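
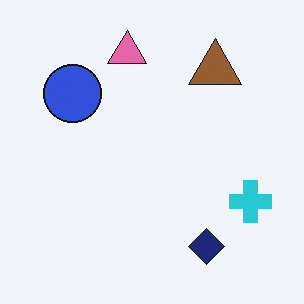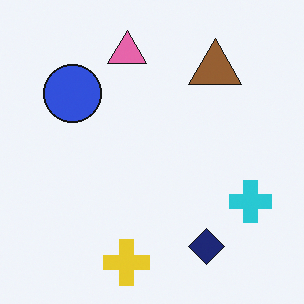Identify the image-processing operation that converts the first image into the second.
The transformation is: overlaid with an additional yellow cross.

A yellow cross appears in the second image that is absent from the first.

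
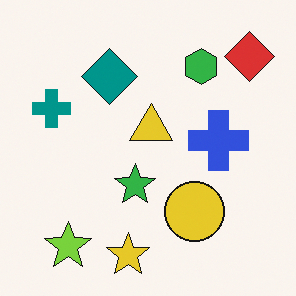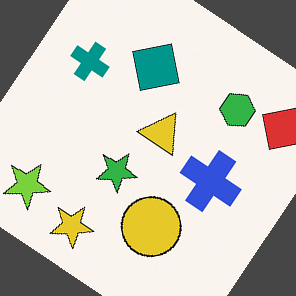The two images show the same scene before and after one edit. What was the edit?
The transformation is: rotated clockwise by a large amount — several tens of degrees.

Every shape is tilted by the same angle and the image corners show triangular fill wedges — a whole-image rotation by a non-right angle.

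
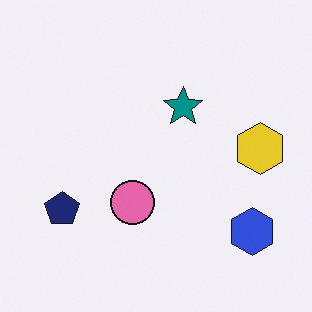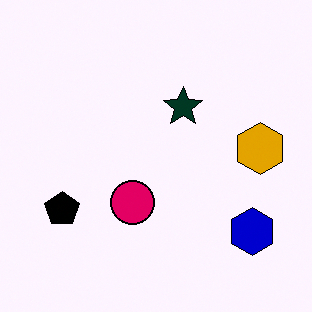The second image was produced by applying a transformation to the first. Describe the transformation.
It was given much higher contrast.

Tones are pushed away from mid-grey across the whole image — a global contrast change.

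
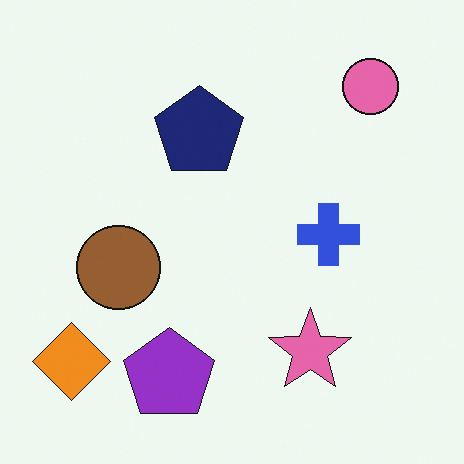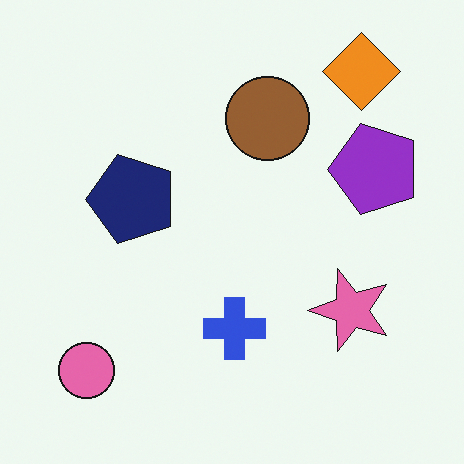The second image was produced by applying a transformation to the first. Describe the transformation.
Transposed (reflected across the top-left ↔ bottom-right diagonal).

Shapes have swapped their row and column positions — what was in the top-right is now in the bottom-left — a diagonal reflection.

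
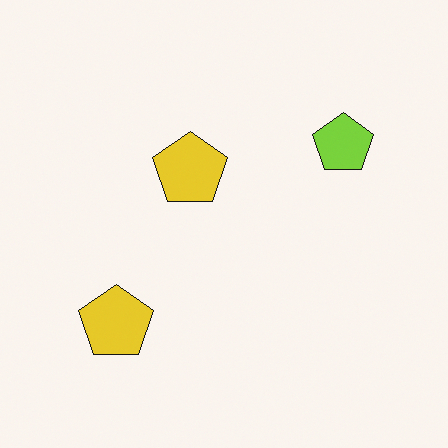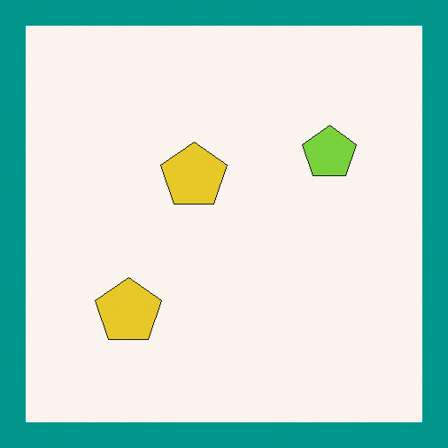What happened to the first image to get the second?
This is the original image framed with a teal border.

A solid teal frame runs around the edge of the second image, with the content slightly shrunk inside it.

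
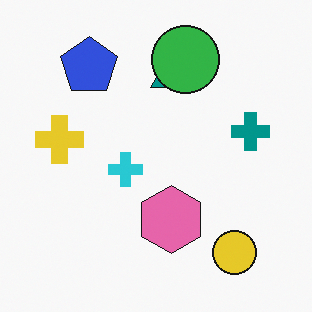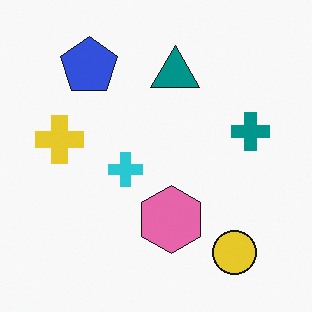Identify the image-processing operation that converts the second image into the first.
This is the original image overlaid with an additional green circle.

A green circle appears in the first image that is absent from the second.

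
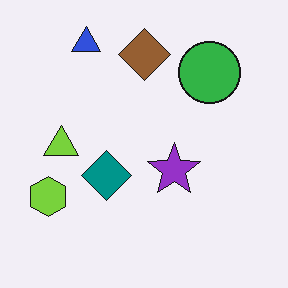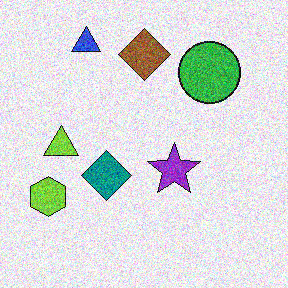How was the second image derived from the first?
The image was degraded with a thick layer of grain.

Random speckle covers the whole image, including the flat background.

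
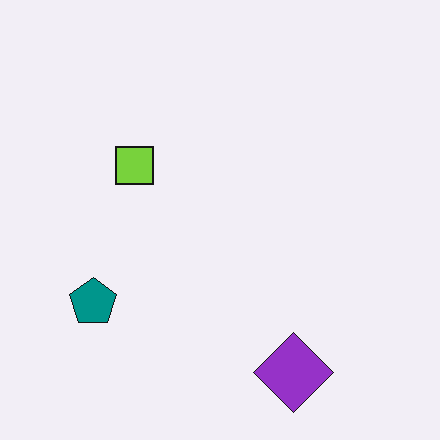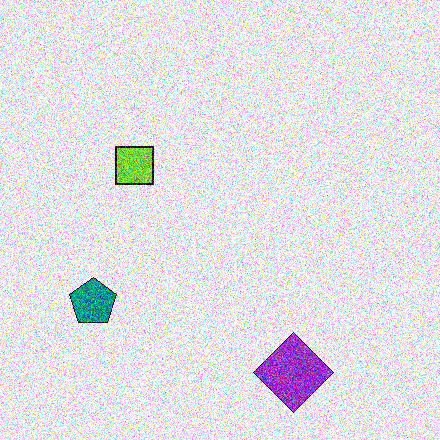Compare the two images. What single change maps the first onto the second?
This is the original image degraded with strong gaussian noise.

Random speckle covers the whole image, including the flat background.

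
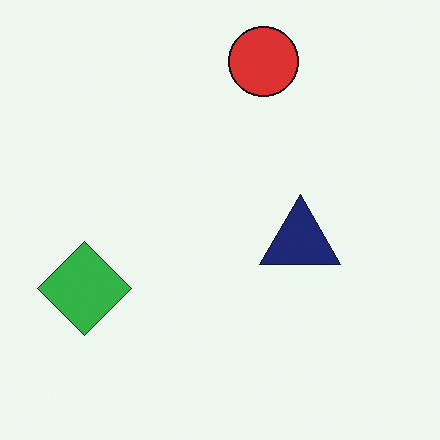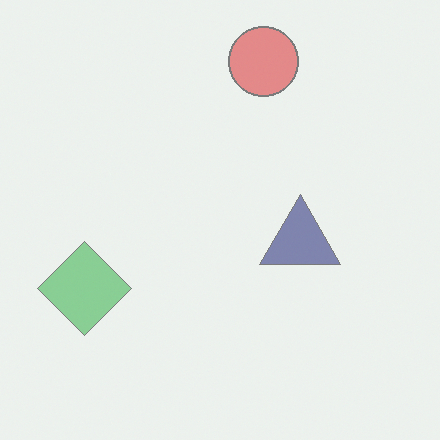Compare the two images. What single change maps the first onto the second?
Washed out (contrast reduced).

Tones are pushed toward mid-grey across the whole image — a global contrast change.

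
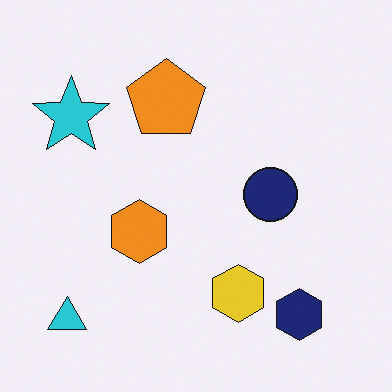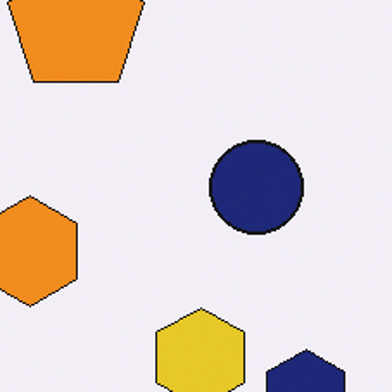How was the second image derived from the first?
The transformation is: cropped to a noticeably smaller region and rescaled.

The visible shapes are larger and the field of view is narrower; shapes near the original edges may be partly or wholly outside the frame — a crop-and-rescale.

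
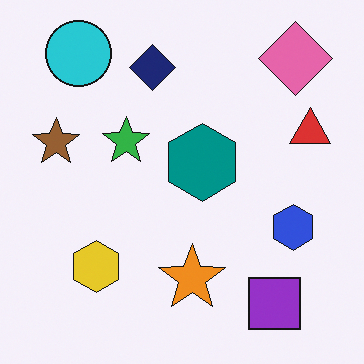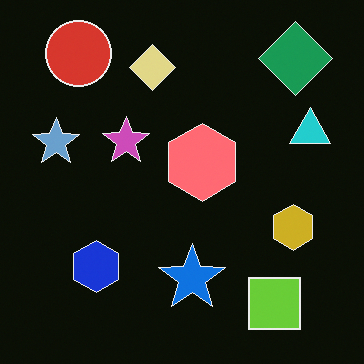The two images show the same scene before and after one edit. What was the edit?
It was color-inverted (negative).

The light background has become dark and every shape's color is its complement — a photographic negative.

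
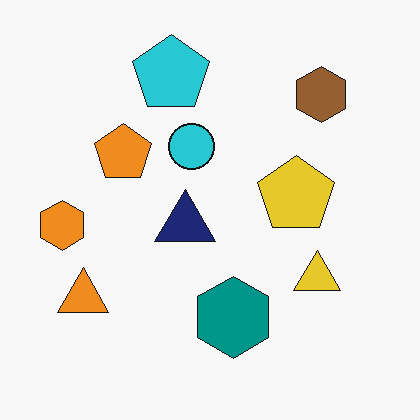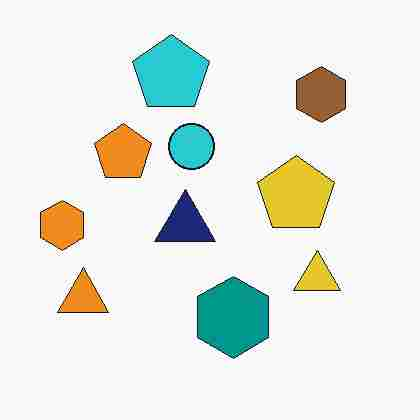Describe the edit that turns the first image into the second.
This is the original image heavily JPEG-compressed with obvious blocking artifacts.

Blocky 8×8 compression artifacts appear around shape edges and the flat background shows ringing — characteristic JPEG degradation.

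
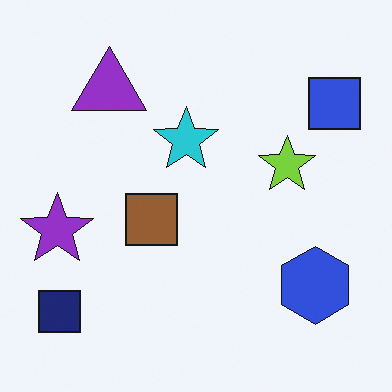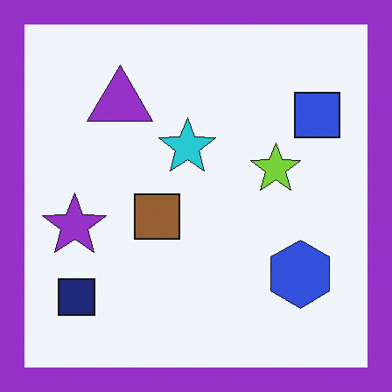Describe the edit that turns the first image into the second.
This is the original image framed with a purple border.

A solid purple frame runs around the edge of the second image, with the content slightly shrunk inside it.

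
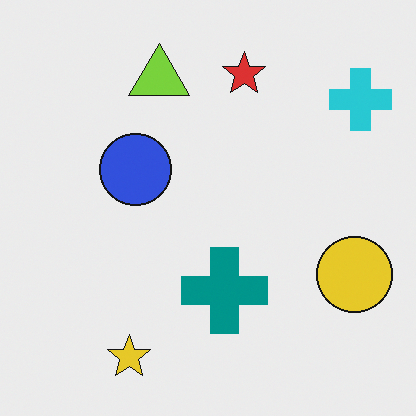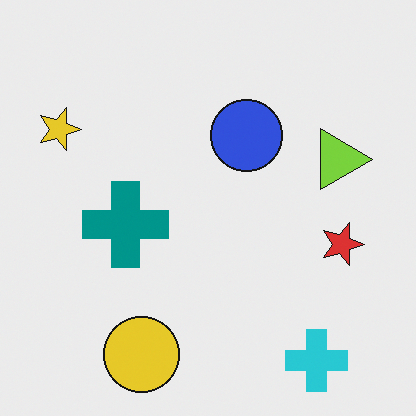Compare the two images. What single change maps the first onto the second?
The image was rotated 90° clockwise.

The cyan cross sits in the top-right of the first image and the bottom-right of the second — consistent with a whole-image 90° clockwise rotation.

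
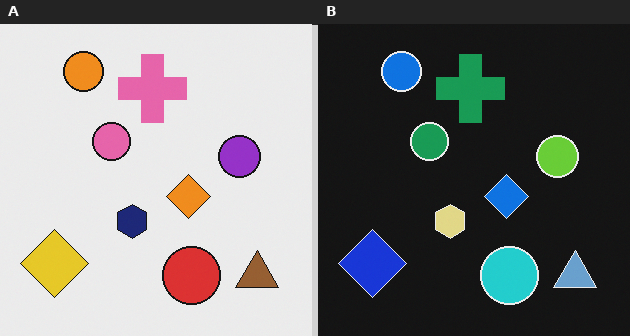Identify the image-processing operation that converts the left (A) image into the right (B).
The right (B) image is the left (A) color-inverted (negative).

The light background has become dark and every shape's color is its complement — a photographic negative.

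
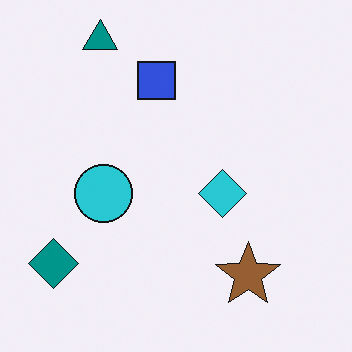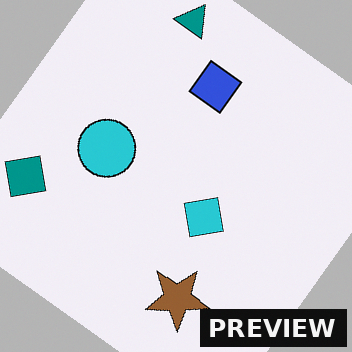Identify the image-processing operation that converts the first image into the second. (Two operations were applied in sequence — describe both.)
Rotated clockwise by a large amount — several tens of degrees, then watermarked with the text "PREVIEW" in the lower-right corner.

Every shape is tilted by the same angle and the image corners show triangular fill wedges — a whole-image rotation by a non-right angle. A dark label reading "PREVIEW" appears in the lower-right corner.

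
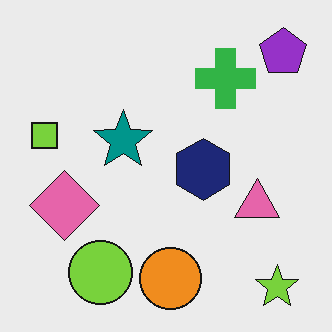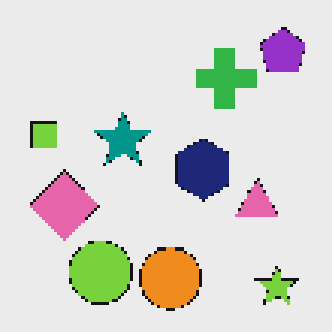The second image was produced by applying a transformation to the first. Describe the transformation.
The second image is the first mildly pixelated.

Shapes are reduced to large square blocks; fine edges and outlines are lost — a downscale-then-upscale (mosaic) effect.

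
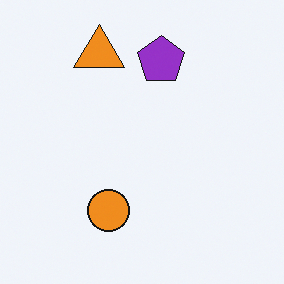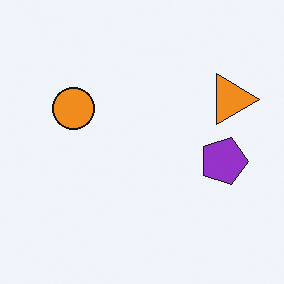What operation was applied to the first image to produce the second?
The second image is the first rotated 90° clockwise.

The orange triangle sits in the top of the first image and the right of the second — consistent with a whole-image 90° clockwise rotation.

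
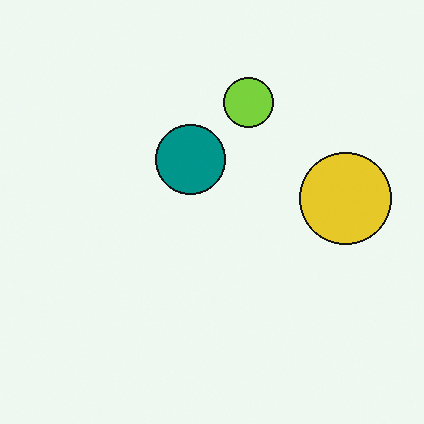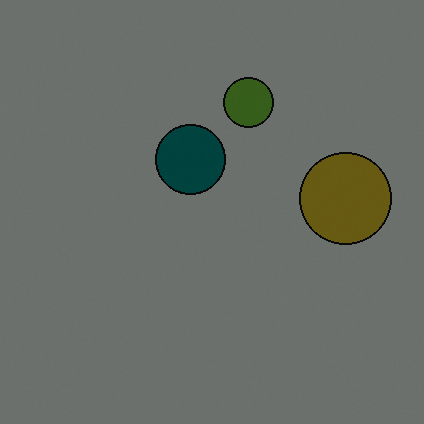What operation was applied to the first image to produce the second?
The second image is the first substantially darkened.

Every pixel — background and shapes alike — is uniformly darkened.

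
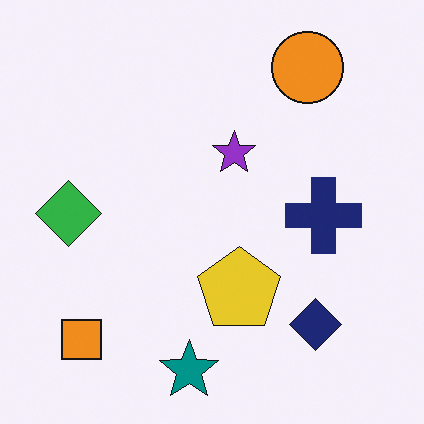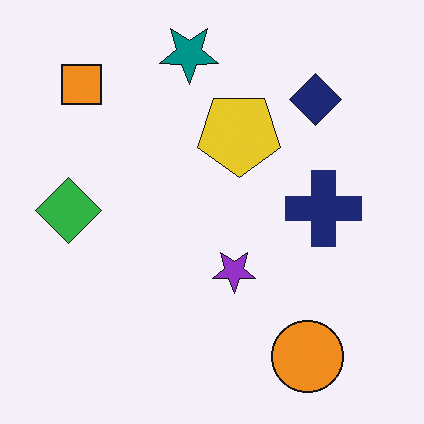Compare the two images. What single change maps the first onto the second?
Flipped vertically (top ↔ bottom).

The teal star is in the bottom of the first image and the top of the second — shapes on opposite sides of the horizontal midline have swapped in a mirror flip.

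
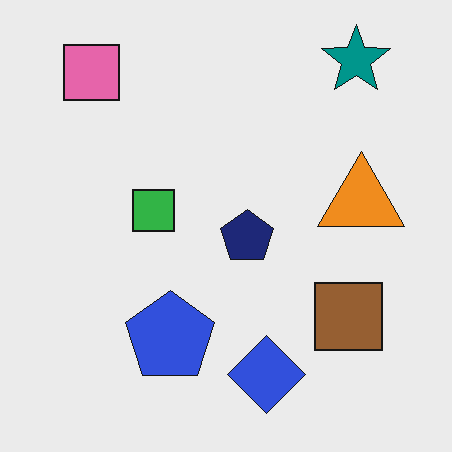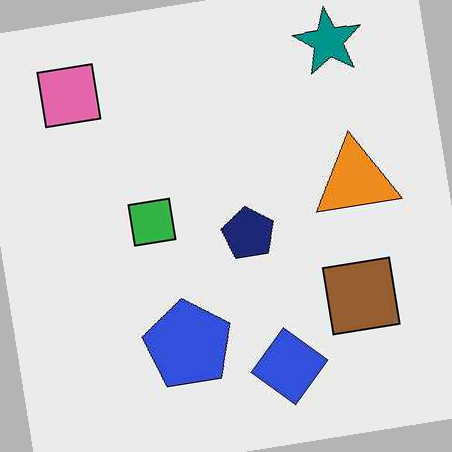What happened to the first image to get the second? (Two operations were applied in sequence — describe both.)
The transformation is: given moderate JPEG compression, then rotated counter-clockwise by a small amount.

Blocky 8×8 compression artifacts appear around shape edges and the flat background shows ringing — characteristic JPEG degradation. Every shape is tilted by the same angle and the image corners show triangular fill wedges — a whole-image rotation by a non-right angle.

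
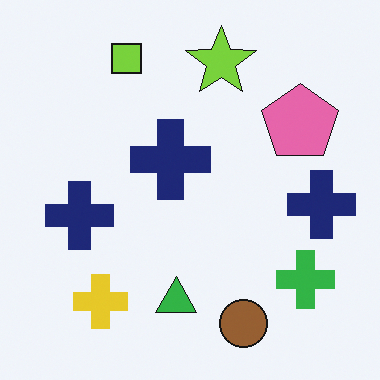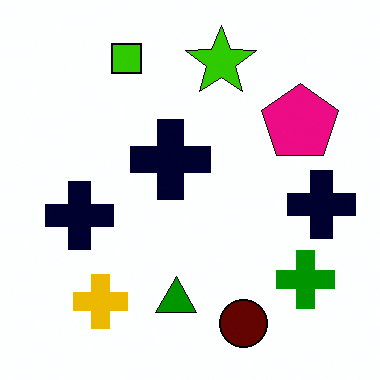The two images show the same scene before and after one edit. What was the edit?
It was boosted in contrast.

Tones are pushed away from mid-grey across the whole image — a global contrast change.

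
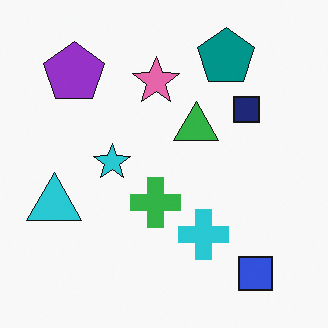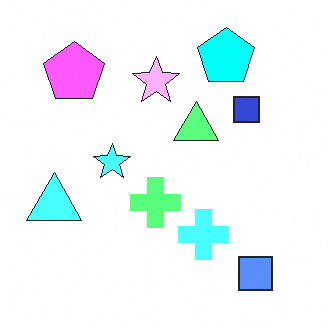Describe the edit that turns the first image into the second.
This is the original image substantially brightened.

Every pixel — background and shapes alike — is uniformly brightened.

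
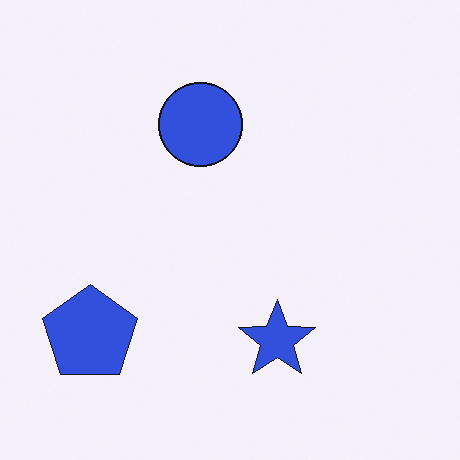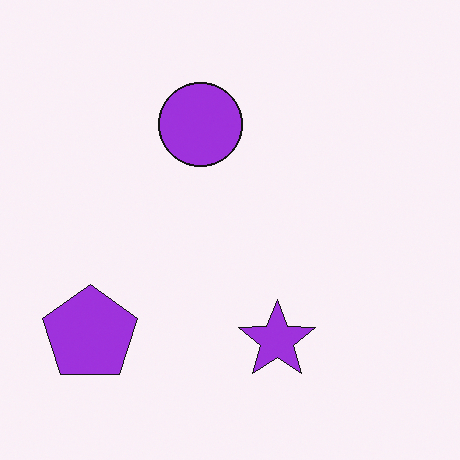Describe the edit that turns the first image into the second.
The transformation is: hue-shifted slightly.

Every shape's color has rotated by the same amount around the hue wheel — a uniform hue shift.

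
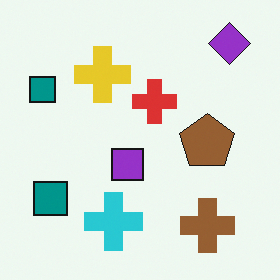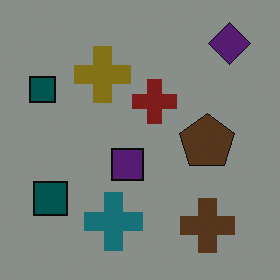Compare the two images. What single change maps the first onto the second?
The image was substantially darkened.

Every pixel — background and shapes alike — is uniformly darkened.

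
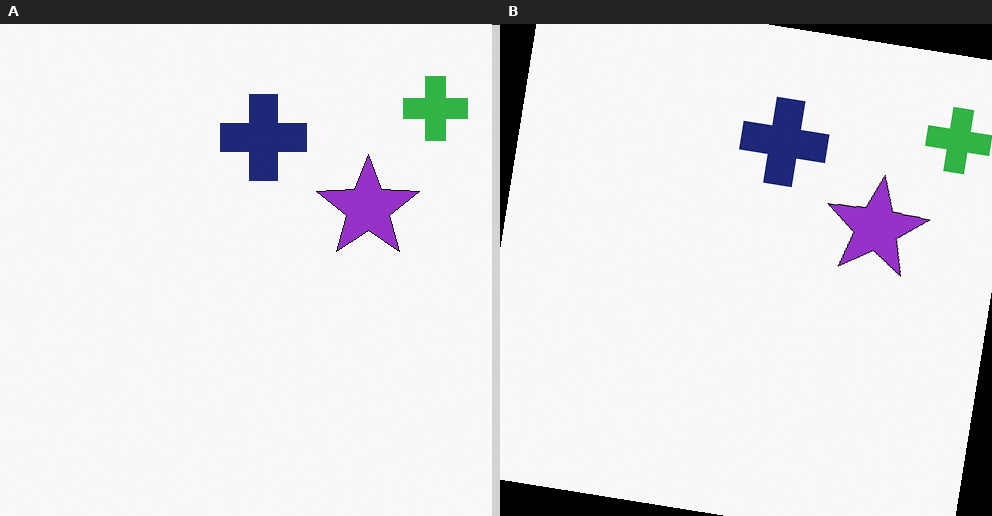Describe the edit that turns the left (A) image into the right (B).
This is the original image rotated clockwise by a small amount.

Every shape is tilted by the same angle and the image corners show triangular fill wedges — a whole-image rotation by a non-right angle.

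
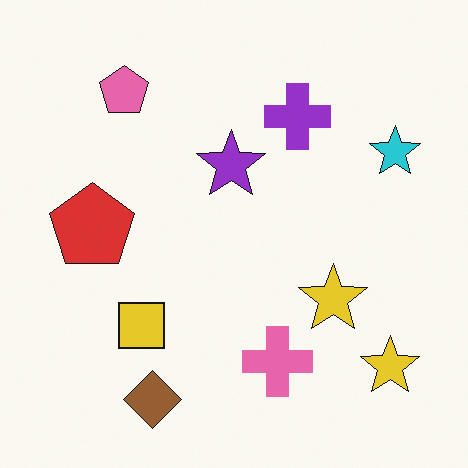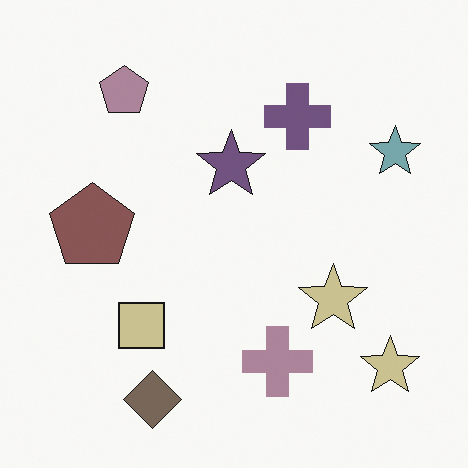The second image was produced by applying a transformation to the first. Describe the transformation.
The second image is the first heavily desaturated.

All colors are more muted and greyish — a global saturation change.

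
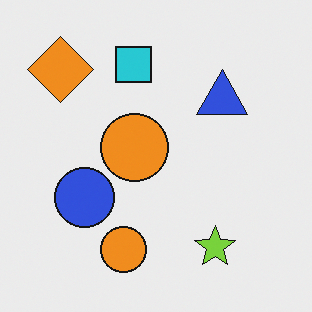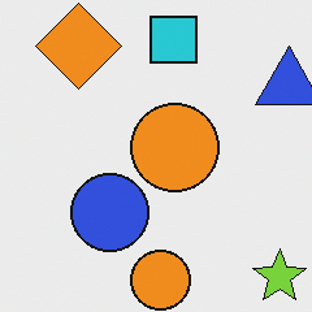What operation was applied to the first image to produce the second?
The second image is the first cropped slightly and scaled back up.

The visible shapes are larger and the field of view is narrower; shapes near the original edges may be partly or wholly outside the frame — a crop-and-rescale.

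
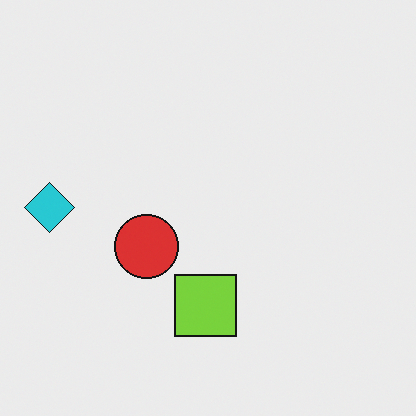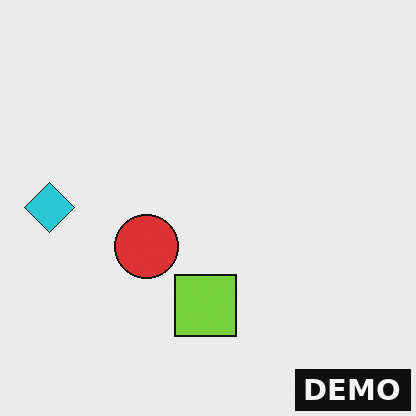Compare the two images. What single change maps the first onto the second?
Watermarked with the text "DEMO" in the lower-right corner.

A dark label reading "DEMO" appears in the lower-right corner.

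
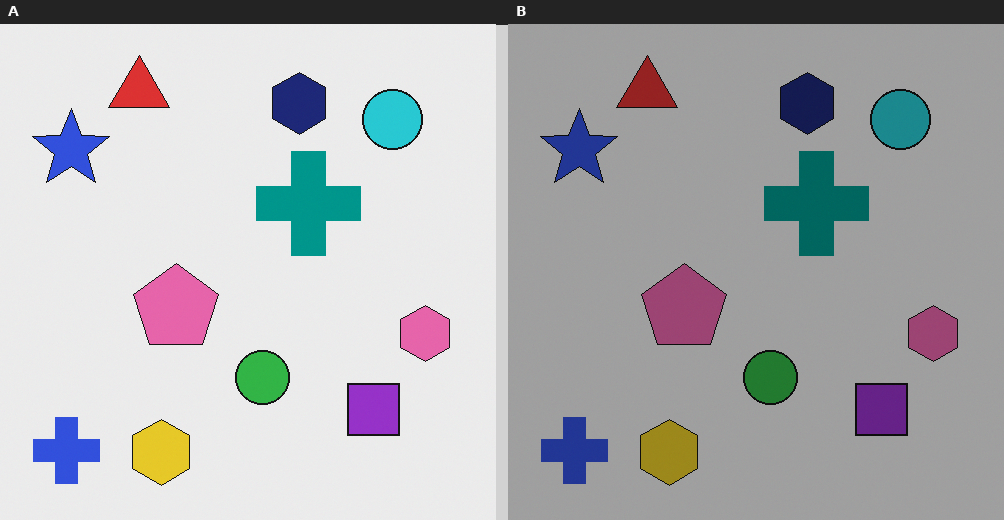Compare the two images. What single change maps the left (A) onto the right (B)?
This is the original image substantially darkened.

Every pixel — background and shapes alike — is uniformly darkened.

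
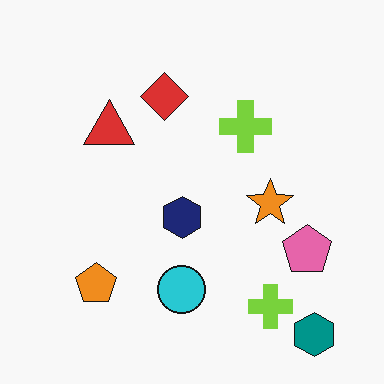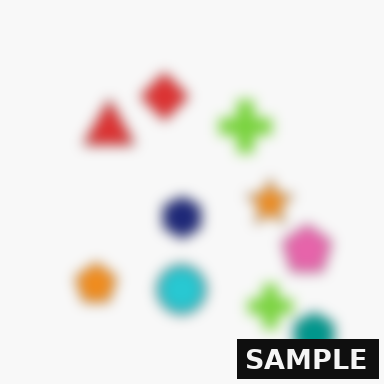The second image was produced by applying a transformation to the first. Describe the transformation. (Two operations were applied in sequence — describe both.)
The transformation is: strongly gaussian-blurred, then watermarked with the text "SAMPLE" in the lower-right corner.

Shape edges and outlines are uniformly softened across the whole image. A dark label reading "SAMPLE" appears in the lower-right corner.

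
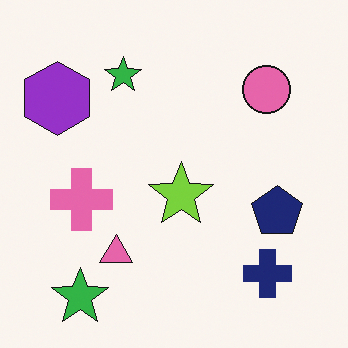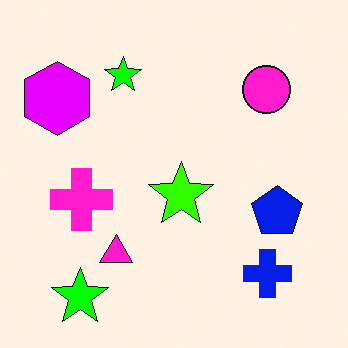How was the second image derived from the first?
The second image is the first made much more vivid (saturation change).

All colors are more vivid — a global saturation change.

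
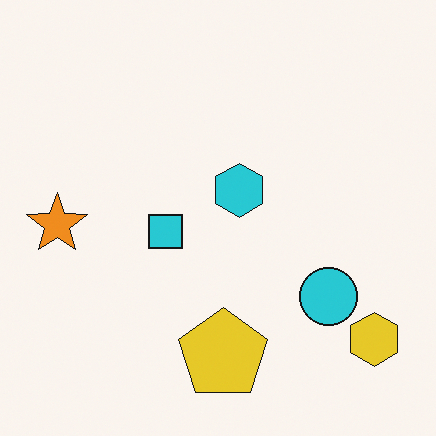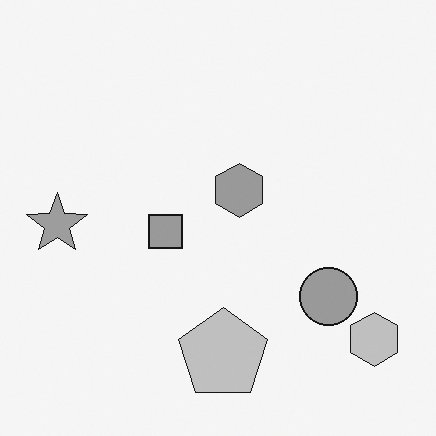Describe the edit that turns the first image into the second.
It was converted to grayscale.

All color is removed — every shape is now a shade of grey.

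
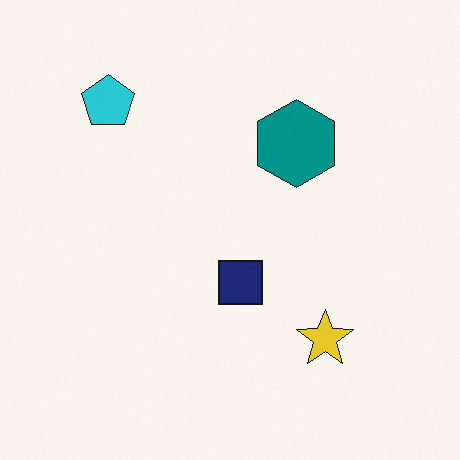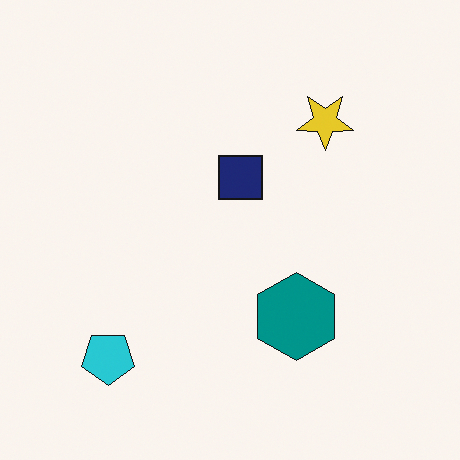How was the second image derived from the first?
The transformation is: flipped vertically (top ↔ bottom).

The cyan pentagon is in the top-left of the first image and the bottom-left of the second — shapes on opposite sides of the horizontal midline have swapped in a mirror flip.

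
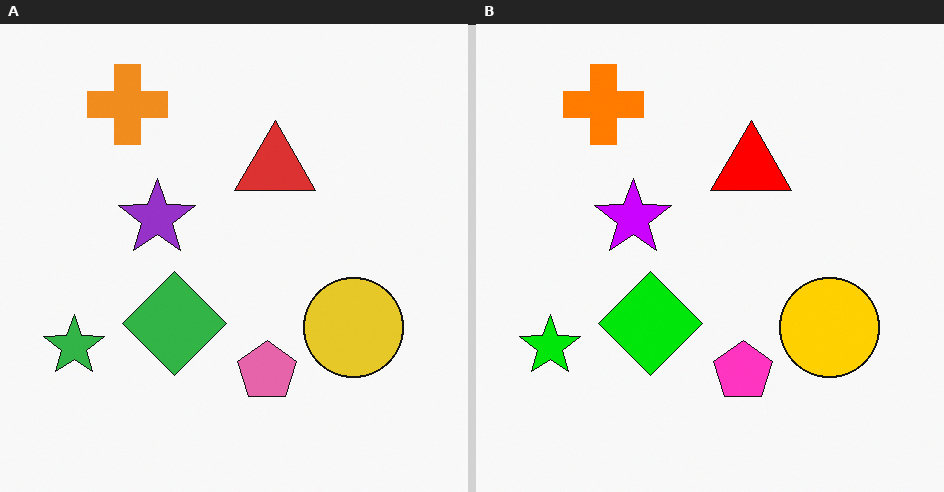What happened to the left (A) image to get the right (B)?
The right (B) image is the left (A) made much more vivid (saturation change).

All colors are more vivid — a global saturation change.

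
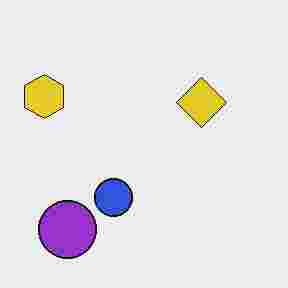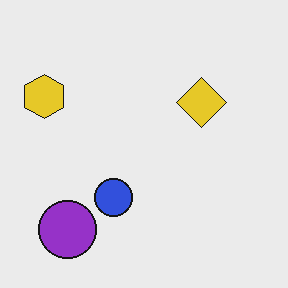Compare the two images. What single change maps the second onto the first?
The transformation is: heavily JPEG-compressed with obvious blocking artifacts.

Blocky 8×8 compression artifacts appear around shape edges and the flat background shows ringing — characteristic JPEG degradation.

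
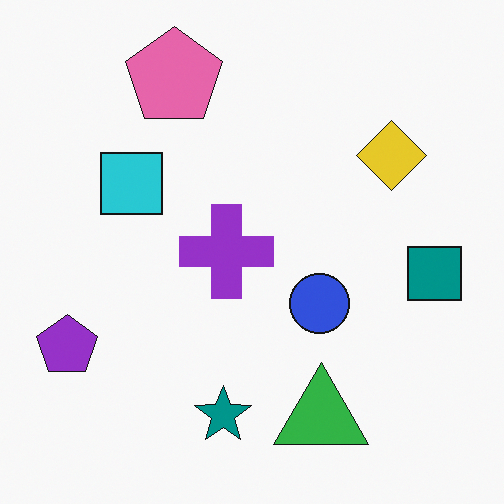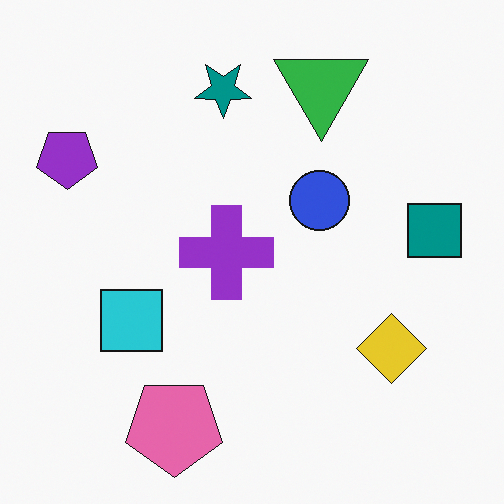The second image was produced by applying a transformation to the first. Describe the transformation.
The second image is the first flipped vertically (top ↔ bottom).

The pink pentagon is in the top of the first image and the bottom of the second — shapes on opposite sides of the horizontal midline have swapped in a mirror flip.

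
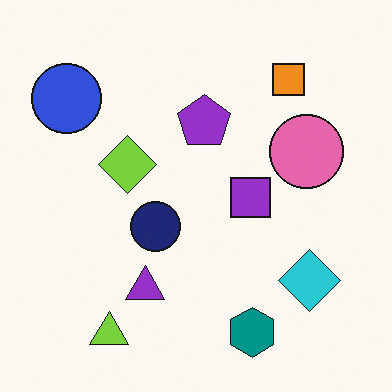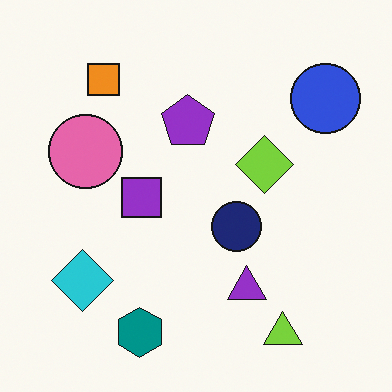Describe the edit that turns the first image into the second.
This is the original image flipped horizontally (left ↔ right).

The blue circle is in the top-left of the first image and the top-right of the second — shapes on opposite sides of the vertical midline have swapped in a mirror flip.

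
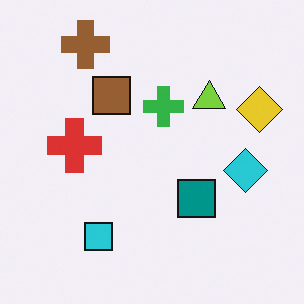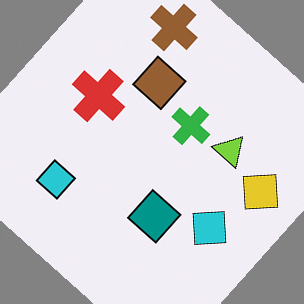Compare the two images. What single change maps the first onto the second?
The image was rotated clockwise by a large amount — several tens of degrees.

Every shape is tilted by the same angle and the image corners show triangular fill wedges — a whole-image rotation by a non-right angle.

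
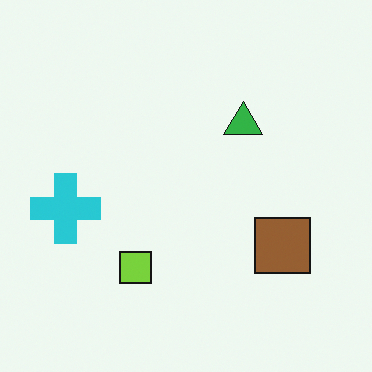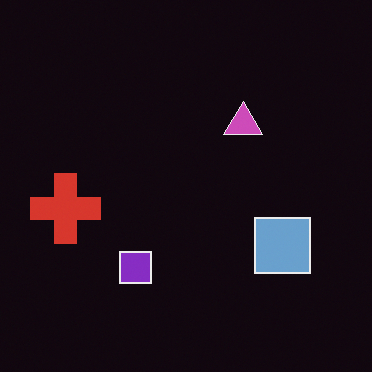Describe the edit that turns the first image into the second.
The second image is the first color-inverted (negative).

The light background has become dark and every shape's color is its complement — a photographic negative.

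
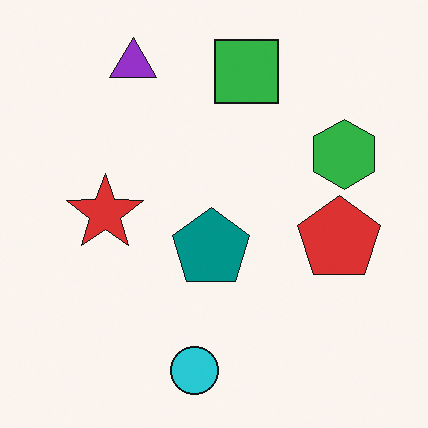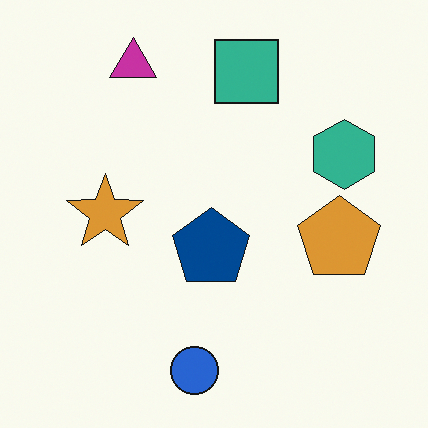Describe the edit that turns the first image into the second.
It was hue-shifted by a small amount.

Every shape's color has rotated by the same amount around the hue wheel — a uniform hue shift.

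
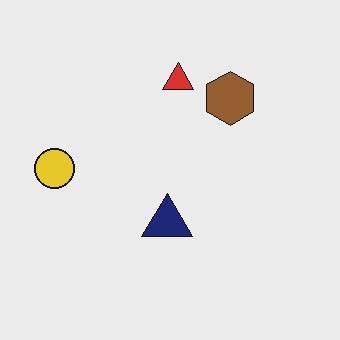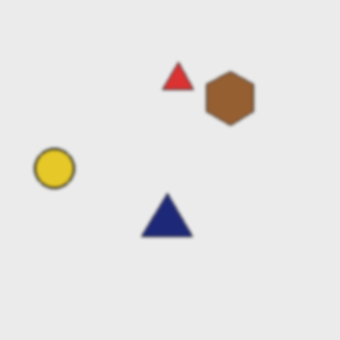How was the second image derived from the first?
Lightly blurred.

Shape edges and outlines are uniformly softened across the whole image.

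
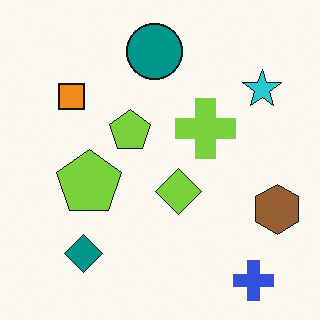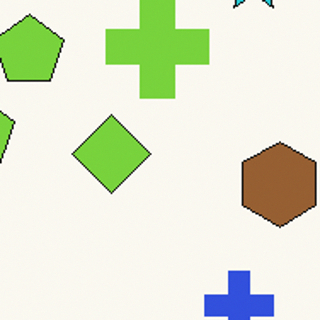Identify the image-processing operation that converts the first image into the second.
The image was cropped tightly and scaled back up.

The visible shapes are larger and the field of view is narrower; shapes near the original edges may be partly or wholly outside the frame — a crop-and-rescale.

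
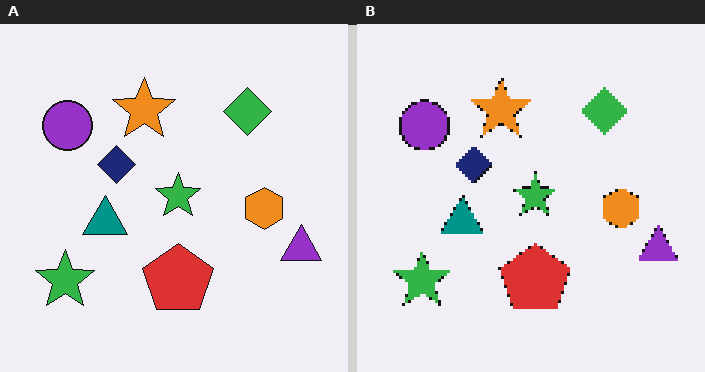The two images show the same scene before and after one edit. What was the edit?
This is the original image mildly pixelated.

Shapes are reduced to large square blocks; fine edges and outlines are lost — a downscale-then-upscale (mosaic) effect.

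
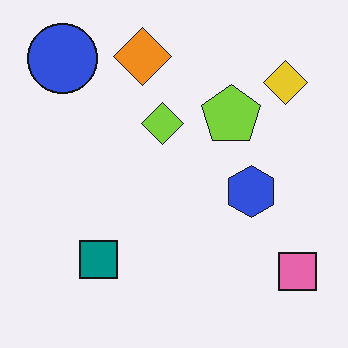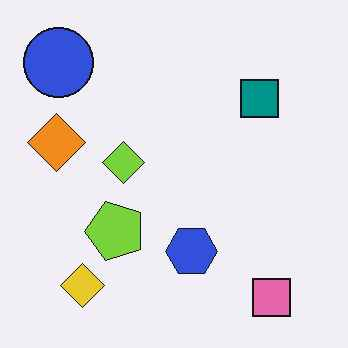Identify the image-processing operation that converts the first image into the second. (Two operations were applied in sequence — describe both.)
This is the original image transposed (reflected across the top-left ↔ bottom-right diagonal), then given moderate JPEG compression.

Shapes have swapped their row and column positions — what was in the top-right is now in the bottom-left — a diagonal reflection. Blocky 8×8 compression artifacts appear around shape edges and the flat background shows ringing — characteristic JPEG degradation.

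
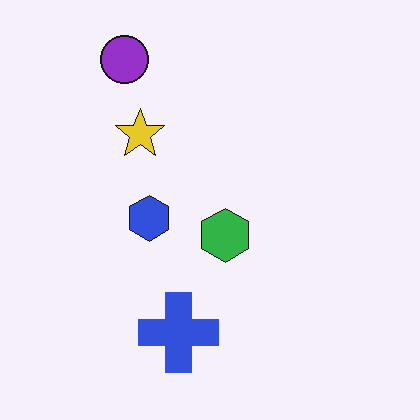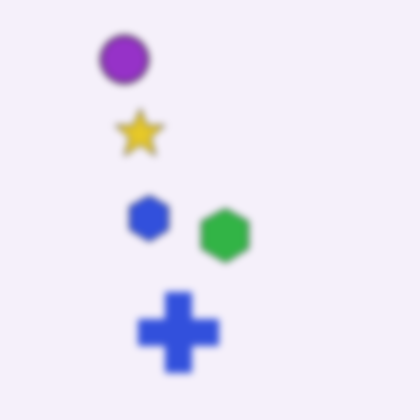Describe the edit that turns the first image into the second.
It was noticeably gaussian-blurred.

Shape edges and outlines are uniformly softened across the whole image.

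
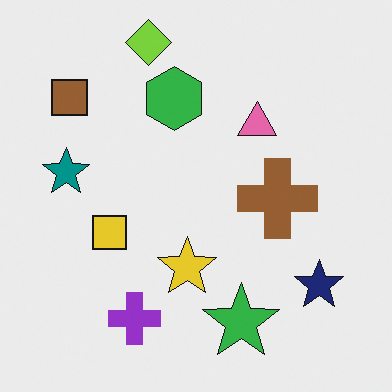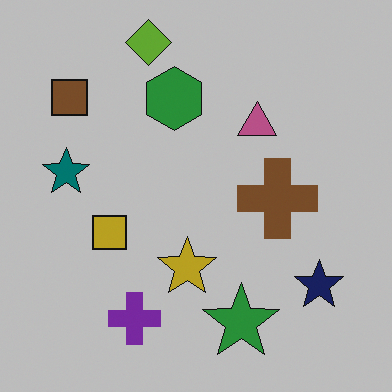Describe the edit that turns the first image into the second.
The image was darkened a little.

Every pixel — background and shapes alike — is uniformly darkened.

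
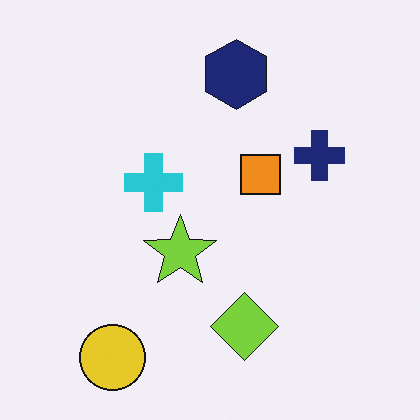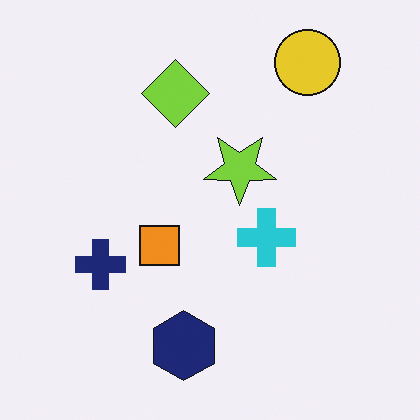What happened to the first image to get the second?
The image was rotated 180°.

The yellow circle sits in the bottom-left of the first image and the top-right of the second — consistent with a whole-image 180° rotation.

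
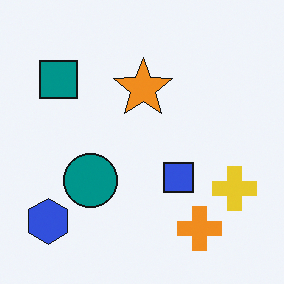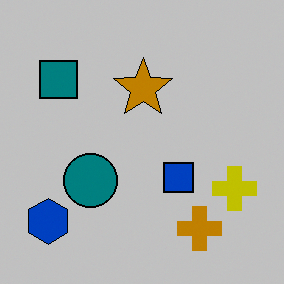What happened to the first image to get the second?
The image was heavily posterized to just a handful of flat colors.

Each flat color has snapped to a coarser quantized level — most visibly, the near-white background has dropped to a flat grey.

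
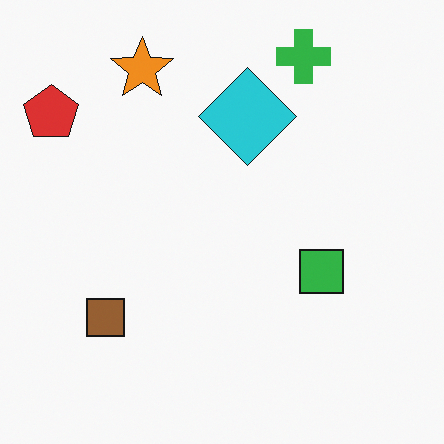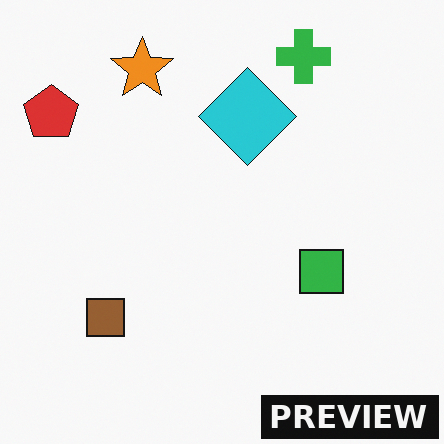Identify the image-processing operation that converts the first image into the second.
The image was watermarked with the text "PREVIEW" in the lower-right corner.

A dark label reading "PREVIEW" appears in the lower-right corner.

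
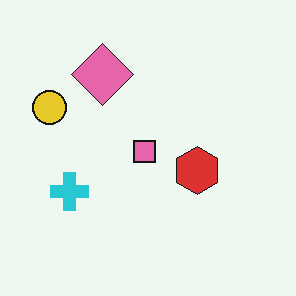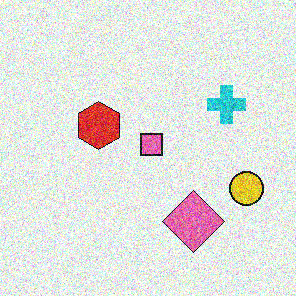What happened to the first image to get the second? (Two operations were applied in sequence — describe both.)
Rotated 180°, then degraded with strong gaussian noise.

The yellow circle sits in the left of the first image and the right of the second — consistent with a whole-image 180° rotation. Random speckle covers the whole image, including the flat background.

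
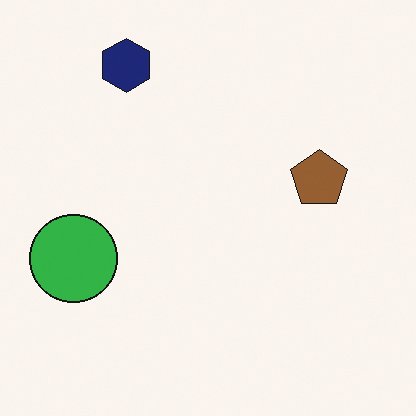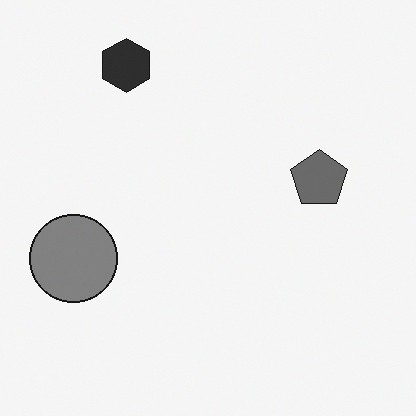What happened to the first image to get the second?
The image was converted to grayscale.

All color is removed — every shape is now a shade of grey.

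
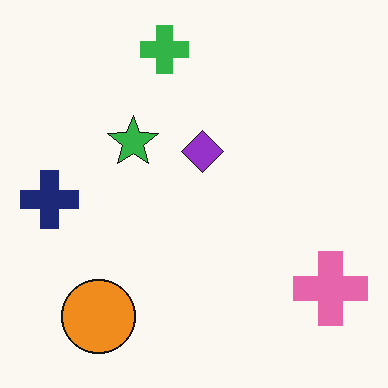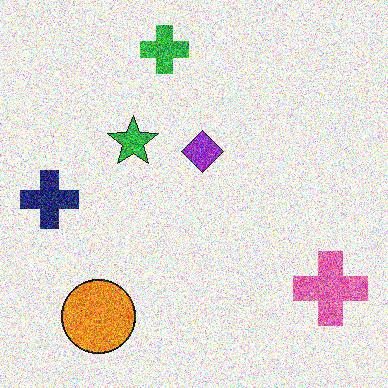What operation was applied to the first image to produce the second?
It was degraded with a thick layer of grain.

Random speckle covers the whole image, including the flat background.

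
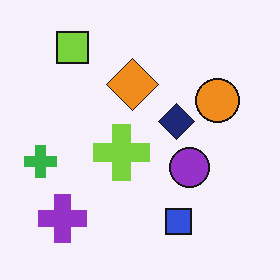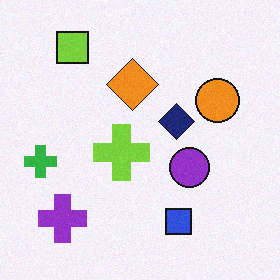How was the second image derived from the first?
The second image is the first degraded with light additive noise.

Random speckle covers the whole image, including the flat background.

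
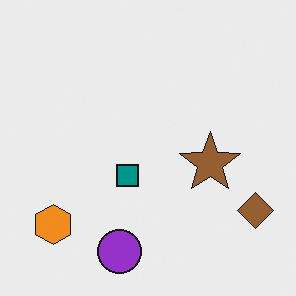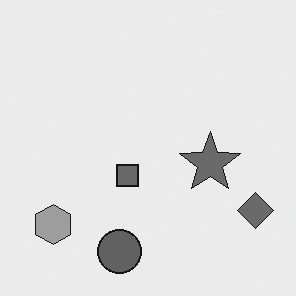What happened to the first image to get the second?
It was converted to grayscale.

All color is removed — every shape is now a shade of grey.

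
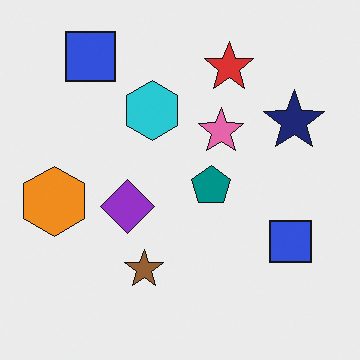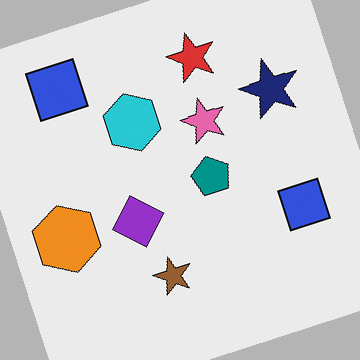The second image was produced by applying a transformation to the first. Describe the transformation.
The image was rotated counter-clockwise by a clearly visible amount.

Every shape is tilted by the same angle and the image corners show triangular fill wedges — a whole-image rotation by a non-right angle.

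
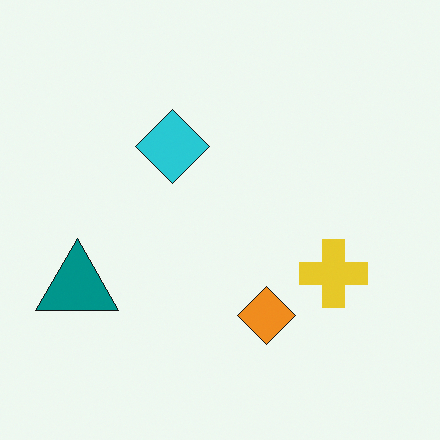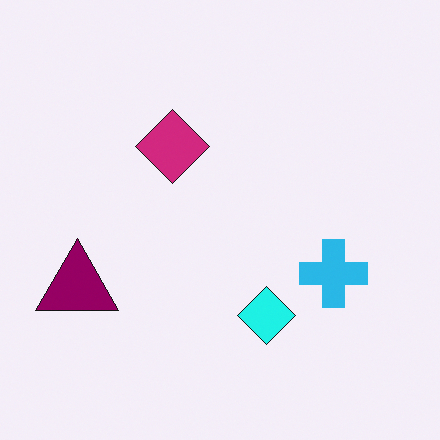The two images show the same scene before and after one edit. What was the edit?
The transformation is: hue-shifted noticeably.

Every shape's color has rotated by the same amount around the hue wheel — a uniform hue shift.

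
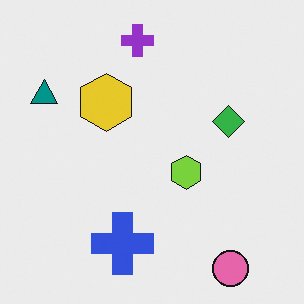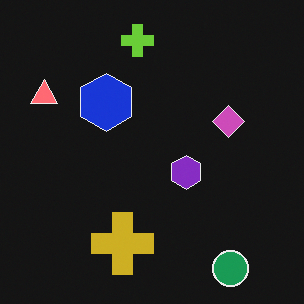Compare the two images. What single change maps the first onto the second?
Color-inverted (negative).

The light background has become dark and every shape's color is its complement — a photographic negative.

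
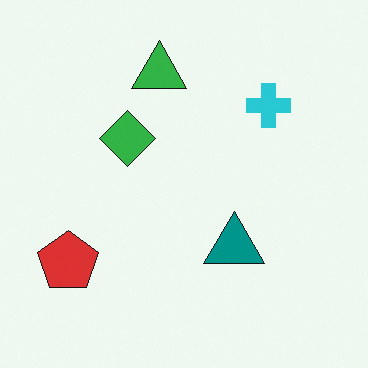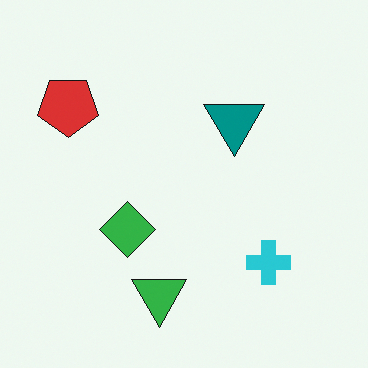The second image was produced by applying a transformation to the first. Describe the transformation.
The second image is the first flipped vertically (top ↔ bottom).

The green triangle is in the top of the first image and the bottom of the second — shapes on opposite sides of the horizontal midline have swapped in a mirror flip.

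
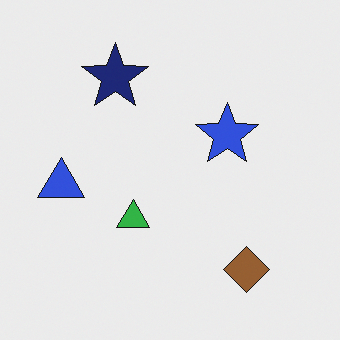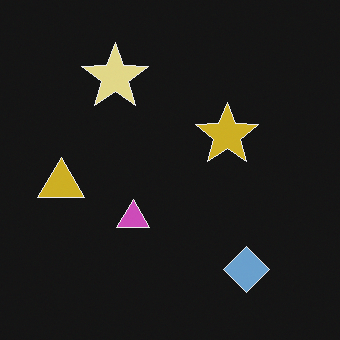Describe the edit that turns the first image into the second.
It was color-inverted (negative).

The light background has become dark and every shape's color is its complement — a photographic negative.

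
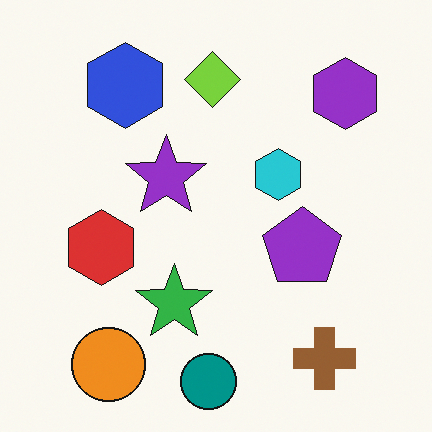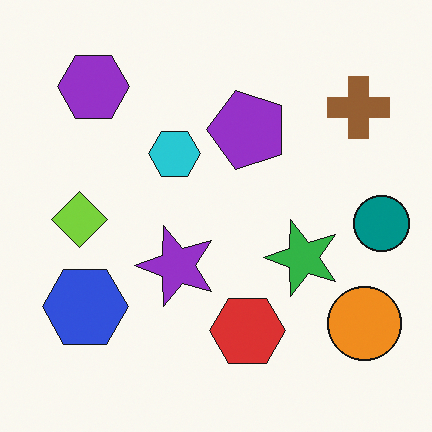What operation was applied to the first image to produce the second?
It was rotated 90° counter-clockwise.

The orange circle sits in the bottom-left of the first image and the bottom-right of the second — consistent with a whole-image 90° counter-clockwise rotation.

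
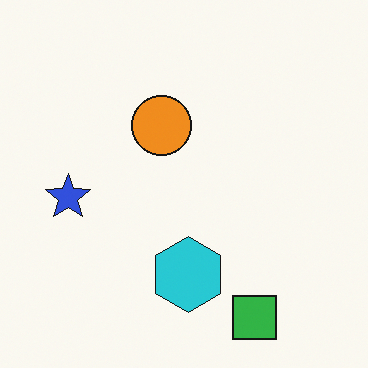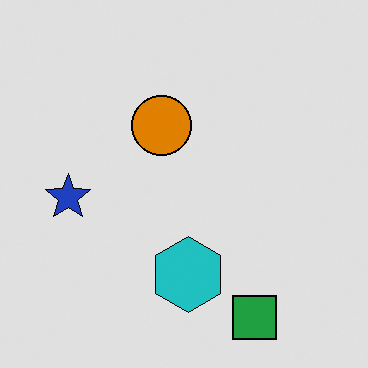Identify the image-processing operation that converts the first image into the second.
The transformation is: moderately posterized.

Each flat color has snapped to a coarser quantized level — most visibly, the near-white background has dropped to a flat grey.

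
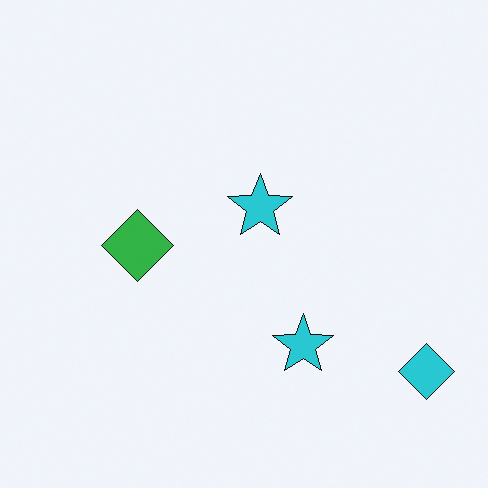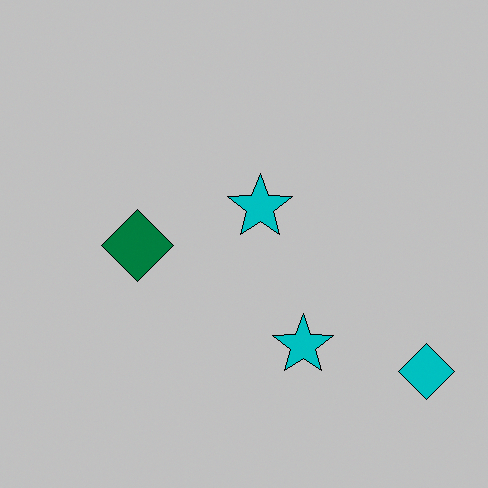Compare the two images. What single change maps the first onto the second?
Aggressively posterized.

Each flat color has snapped to a coarser quantized level — most visibly, the near-white background has dropped to a flat grey.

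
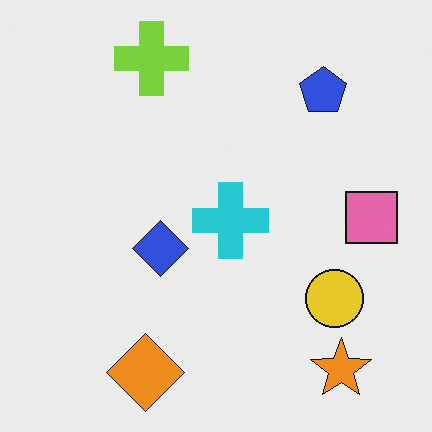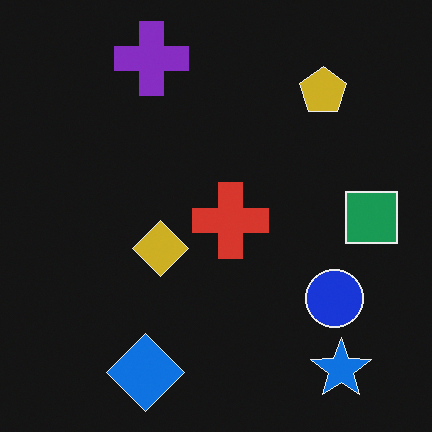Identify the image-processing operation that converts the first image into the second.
The second image is the first color-inverted (negative).

The light background has become dark and every shape's color is its complement — a photographic negative.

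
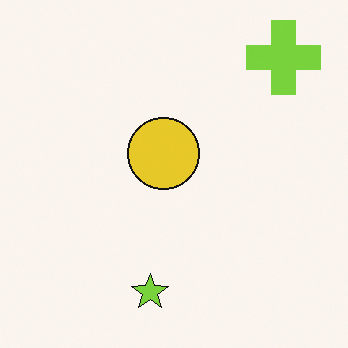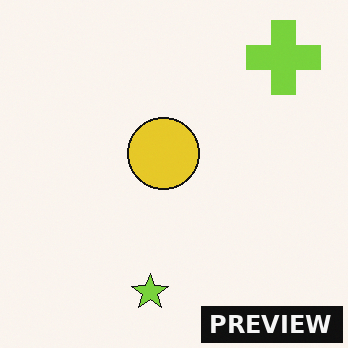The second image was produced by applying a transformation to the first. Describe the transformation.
The transformation is: watermarked with the text "PREVIEW" in the lower-right corner.

A dark label reading "PREVIEW" appears in the lower-right corner.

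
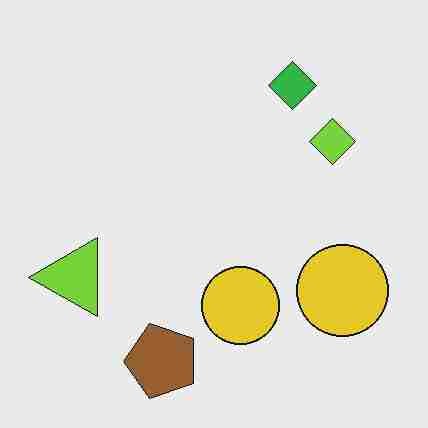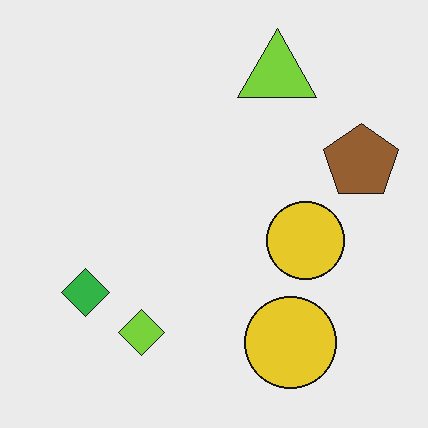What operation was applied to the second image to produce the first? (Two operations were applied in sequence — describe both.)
Transposed (reflected across the top-left ↔ bottom-right diagonal), then heavily JPEG-compressed with obvious blocking artifacts.

Shapes have swapped their row and column positions — what was in the top-right is now in the bottom-left — a diagonal reflection. Blocky 8×8 compression artifacts appear around shape edges and the flat background shows ringing — characteristic JPEG degradation.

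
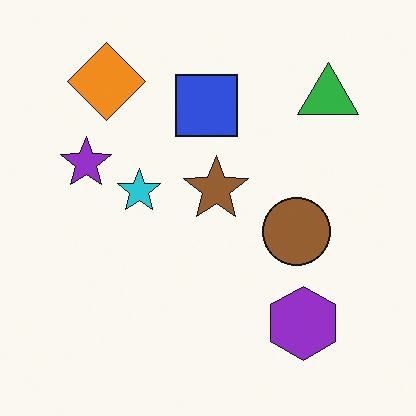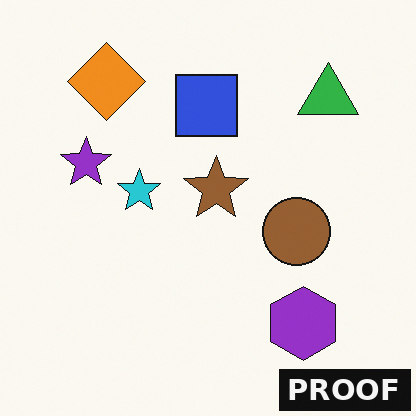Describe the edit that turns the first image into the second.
The transformation is: watermarked with the text "PROOF" in the lower-right corner.

A dark label reading "PROOF" appears in the lower-right corner.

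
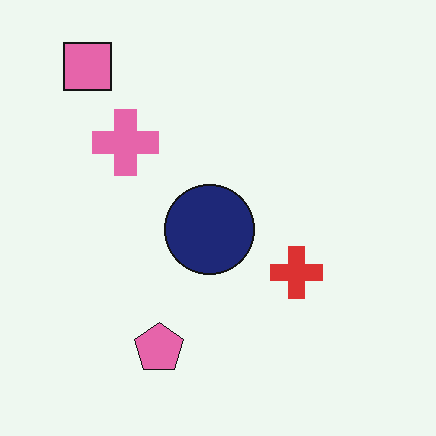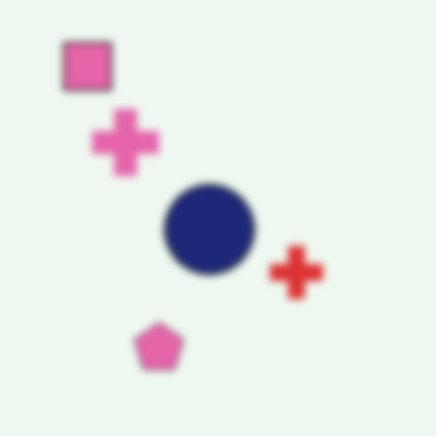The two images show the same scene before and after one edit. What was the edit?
The transformation is: noticeably gaussian-blurred.

Shape edges and outlines are uniformly softened across the whole image.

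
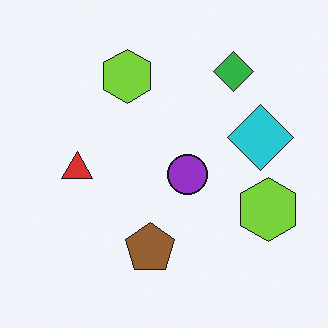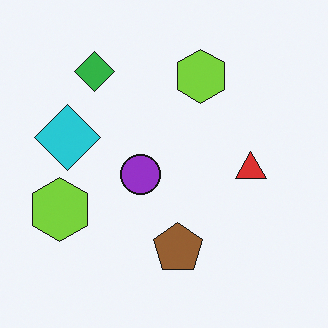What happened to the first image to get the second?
Flipped horizontally (left ↔ right).

The cyan diamond is in the right of the first image and the left of the second — shapes on opposite sides of the vertical midline have swapped in a mirror flip.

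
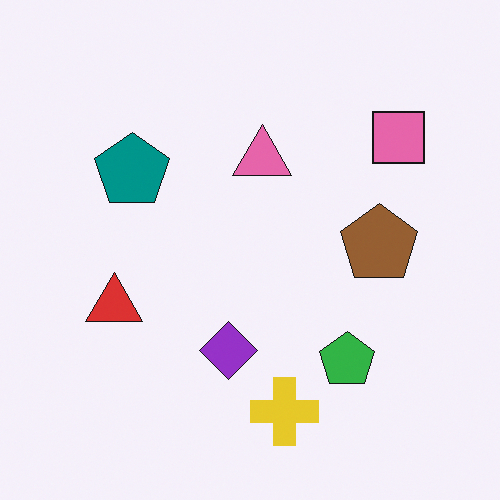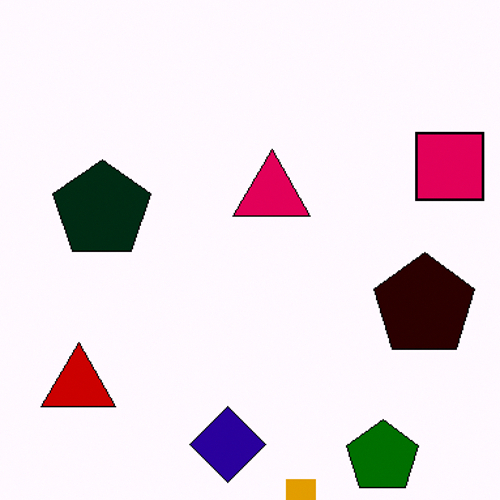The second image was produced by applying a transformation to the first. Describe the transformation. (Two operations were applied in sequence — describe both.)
This is the original image given much higher contrast, then cropped slightly and scaled back up.

Tones are pushed away from mid-grey across the whole image — a global contrast change. The visible shapes are larger and the field of view is narrower; shapes near the original edges may be partly or wholly outside the frame — a crop-and-rescale.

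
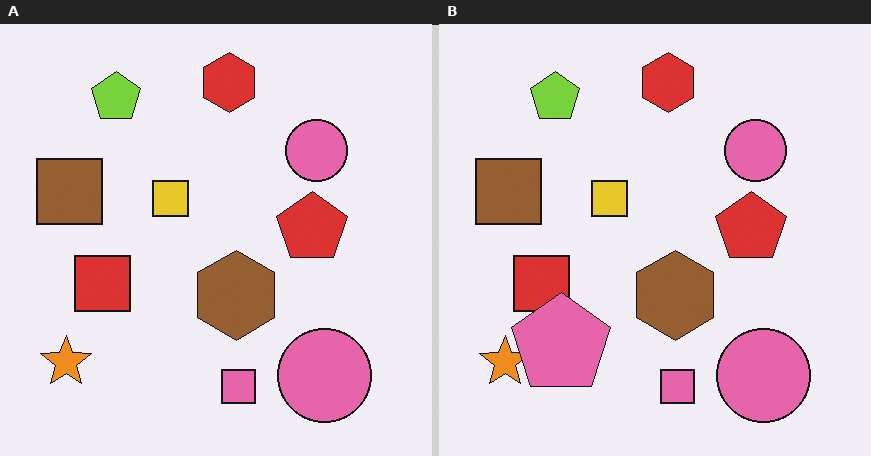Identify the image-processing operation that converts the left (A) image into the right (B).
The transformation is: overlaid with an additional pink pentagon.

A pink pentagon appears in the right (B) image that is absent from the left (A).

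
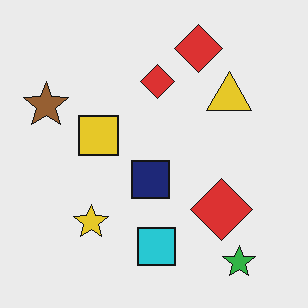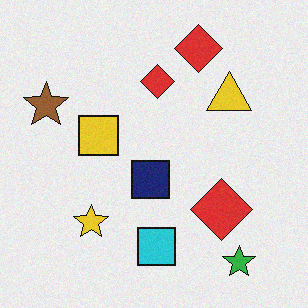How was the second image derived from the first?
It was degraded with a light layer of grain.

Random speckle covers the whole image, including the flat background.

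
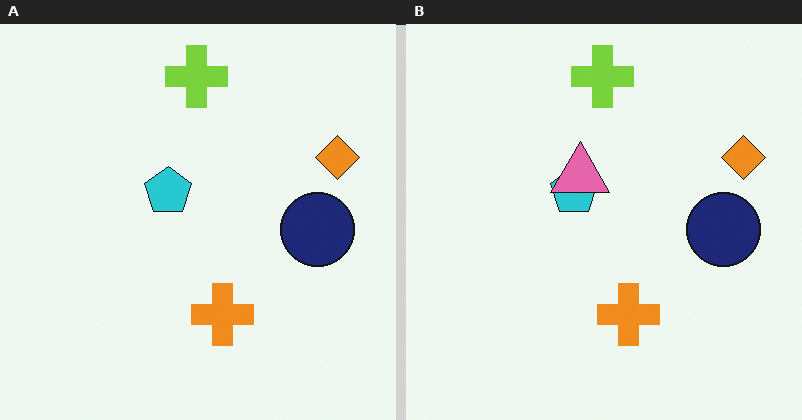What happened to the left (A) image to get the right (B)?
Overlaid with an additional pink triangle.

A pink triangle appears in the right (B) image that is absent from the left (A).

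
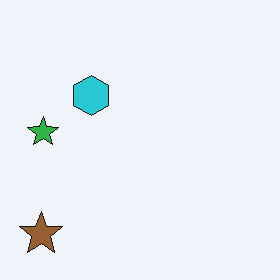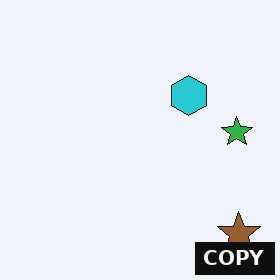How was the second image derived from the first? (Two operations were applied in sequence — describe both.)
It was flipped horizontally (left ↔ right), then watermarked with the text "COPY" in the lower-right corner.

The brown star is in the bottom-left of the first image and the bottom-right of the second — shapes on opposite sides of the vertical midline have swapped in a mirror flip. A dark label reading "COPY" appears in the lower-right corner.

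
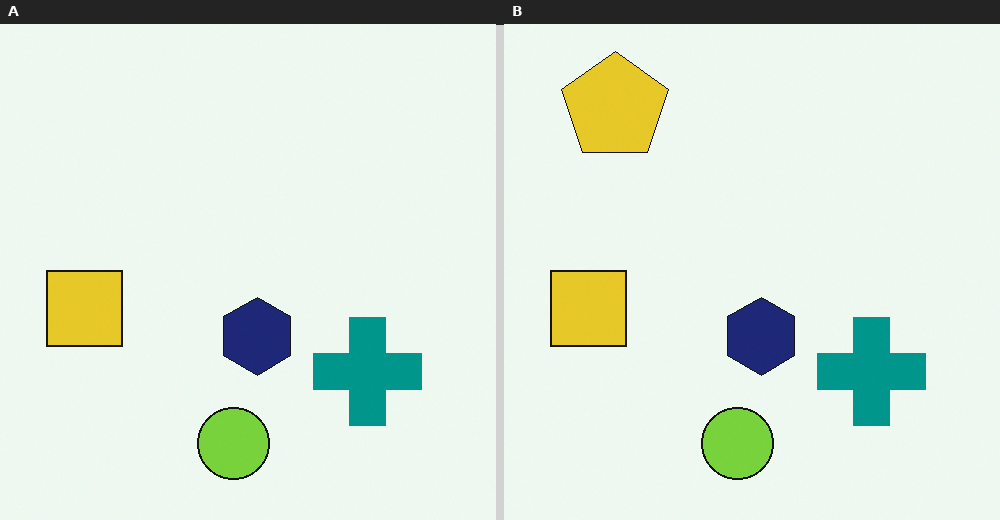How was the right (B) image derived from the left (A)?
The right (B) image is the left (A) overlaid with an additional yellow pentagon.

A yellow pentagon appears in the right (B) image that is absent from the left (A).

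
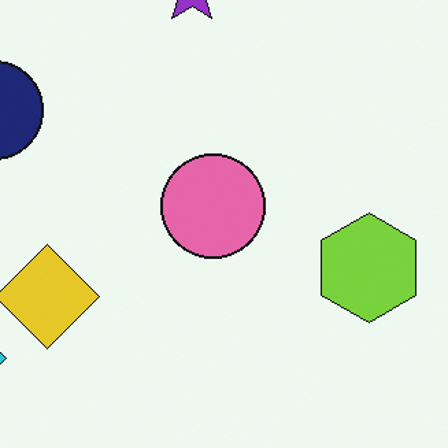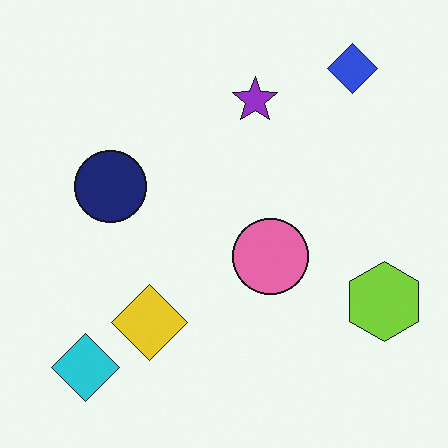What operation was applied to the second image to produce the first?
It was cropped slightly and scaled back up.

The visible shapes are larger and the field of view is narrower; shapes near the original edges may be partly or wholly outside the frame — a crop-and-rescale.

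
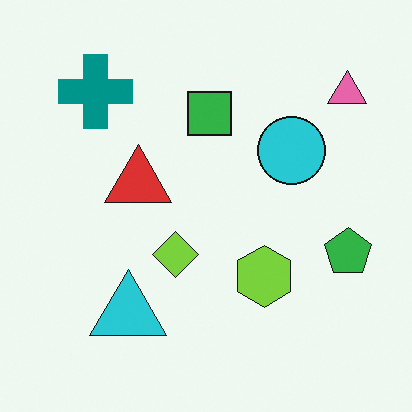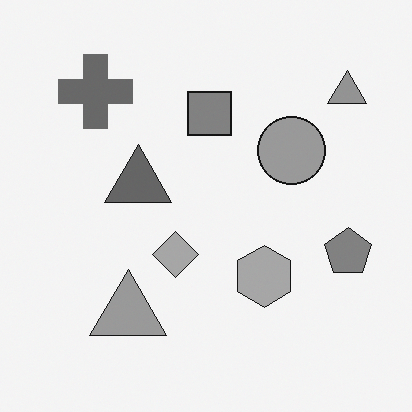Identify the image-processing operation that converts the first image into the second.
The transformation is: converted to grayscale.

All color is removed — every shape is now a shade of grey.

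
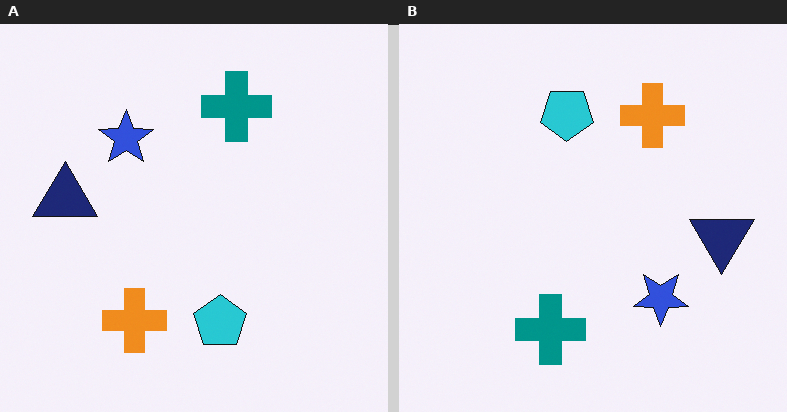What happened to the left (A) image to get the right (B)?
Rotated 180°.

The navy triangle sits in the left of the left (A) image and the right of the right (B) — consistent with a whole-image 180° rotation.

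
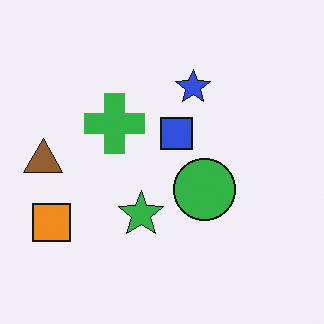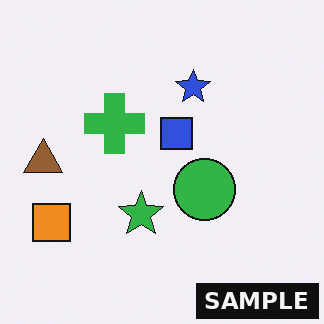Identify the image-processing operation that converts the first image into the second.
The transformation is: watermarked with the text "SAMPLE" in the lower-right corner.

A dark label reading "SAMPLE" appears in the lower-right corner.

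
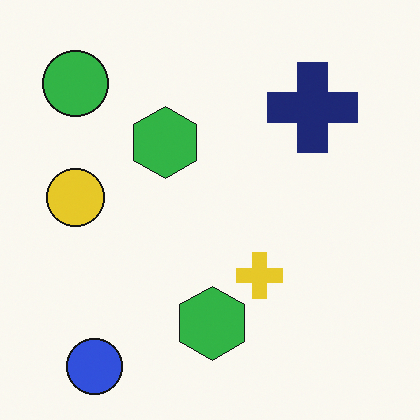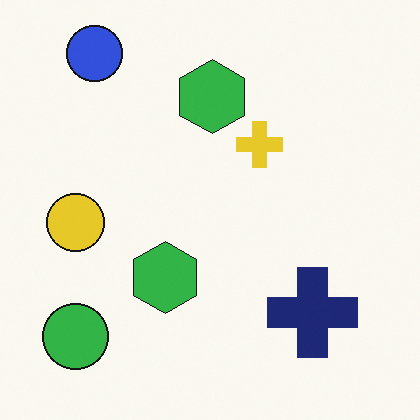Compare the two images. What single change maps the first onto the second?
This is the original image flipped vertically (top ↔ bottom).

The blue circle is in the bottom-left of the first image and the top-left of the second — shapes on opposite sides of the horizontal midline have swapped in a mirror flip.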